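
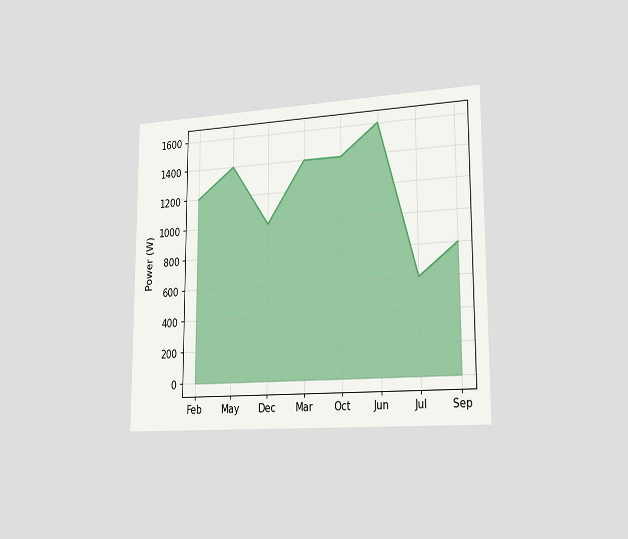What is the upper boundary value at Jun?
The chart is viewed slightly from the right. At Jun the upper boundary is at 1600W.

1600W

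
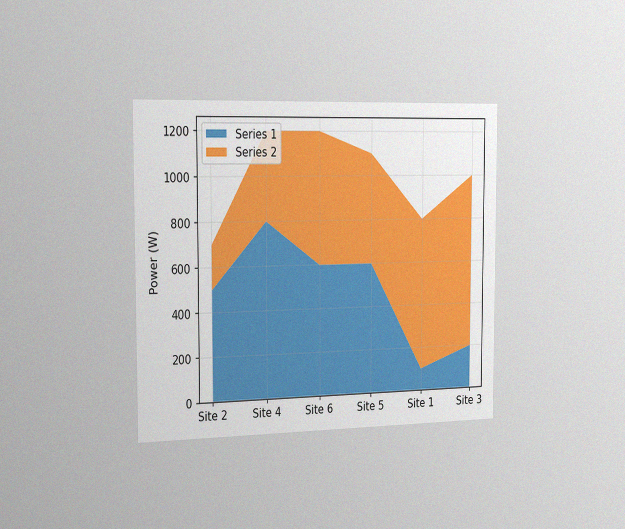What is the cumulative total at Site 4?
The chart is viewed slightly from the left, with some photo noise. The stacked total at Site 4 reaches 1200W.

1200W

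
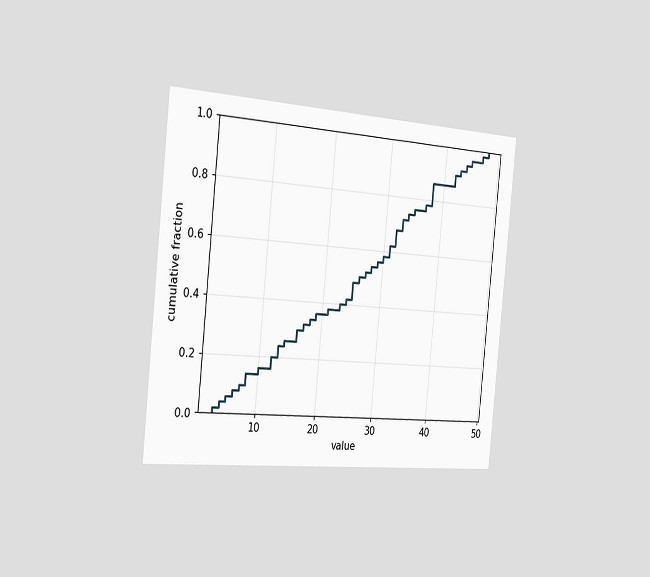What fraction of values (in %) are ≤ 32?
The chart is tilted about 6° clockwise and viewed slightly from the left. At x=32 the ECDF step is at 68%.

68%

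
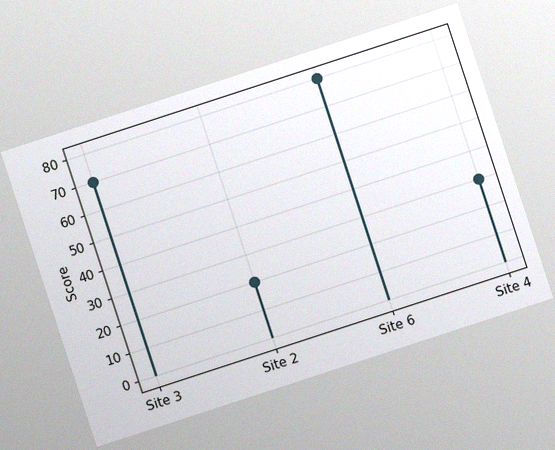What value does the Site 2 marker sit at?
20

The chart is tilted about 18° counter-clockwise, with some photo noise. The Site 2 marker sits at 20.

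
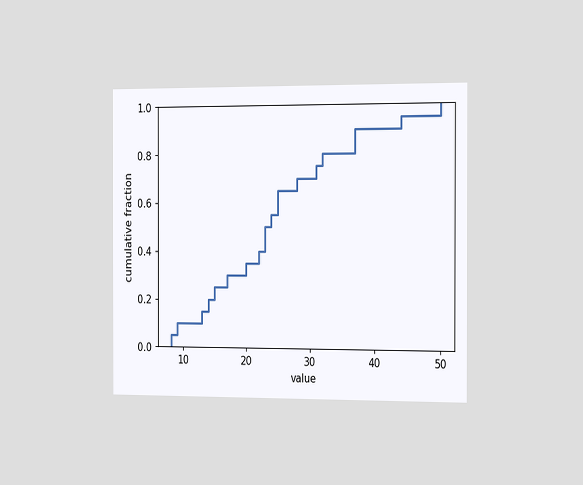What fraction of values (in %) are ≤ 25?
65%

The chart is viewed slightly from the right. At x=25 the ECDF step is at 65%.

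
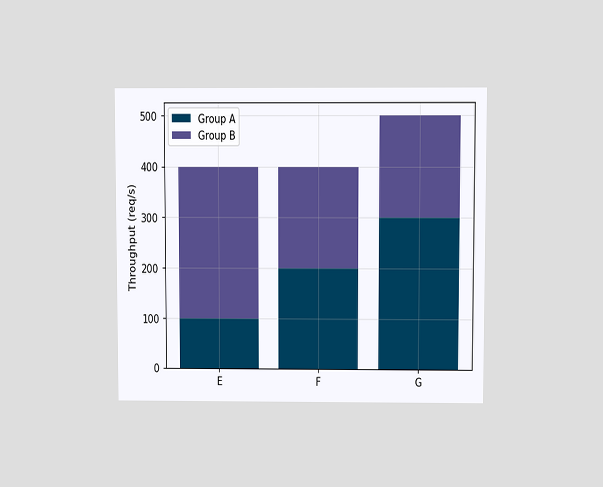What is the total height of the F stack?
400req/s

The chart is viewed slightly from above. The F stack's top reaches 400req/s on the y-axis.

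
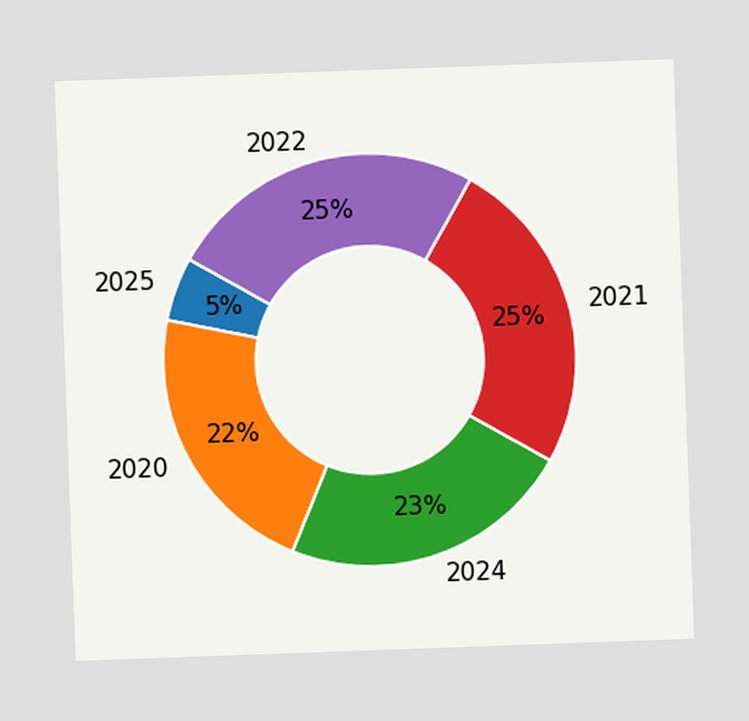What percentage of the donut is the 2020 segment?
22%

The chart is tilted about 2° counter-clockwise. The 2020 segment takes up 22% of the ring.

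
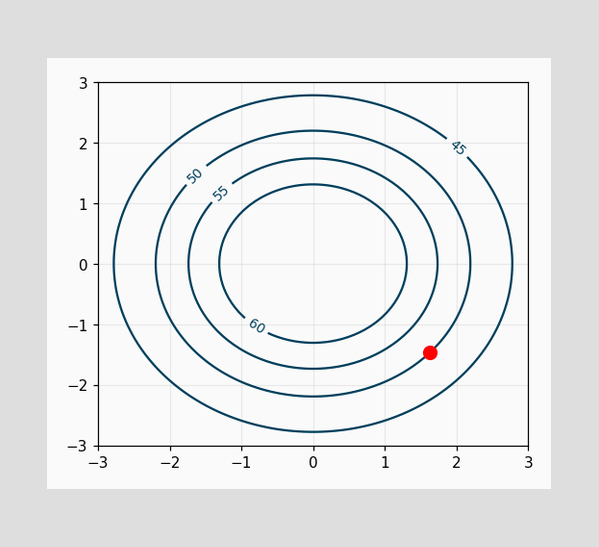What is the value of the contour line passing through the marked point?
50

The marked point sits on the contour labelled 50.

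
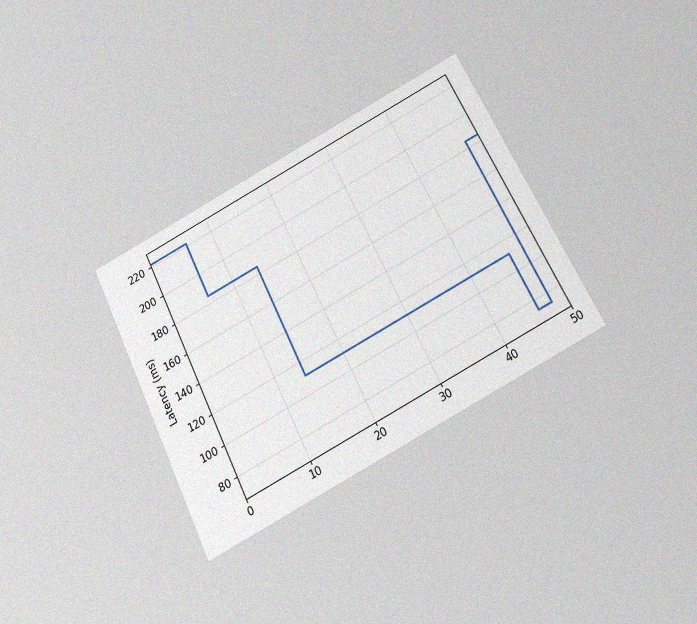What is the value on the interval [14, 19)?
The chart is tilted about 26° counter-clockwise and viewed slightly from below, with some photo noise. On [14, 19) the step sits at 111ms.

111ms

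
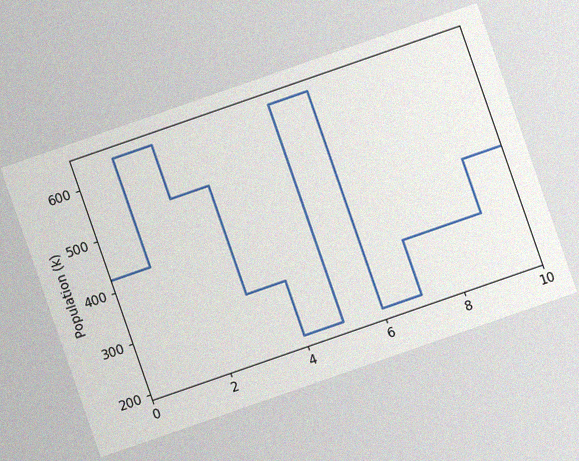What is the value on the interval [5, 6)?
The chart is tilted about 19° counter-clockwise, with some photo noise. On [5, 6) the step sits at 636k.

636k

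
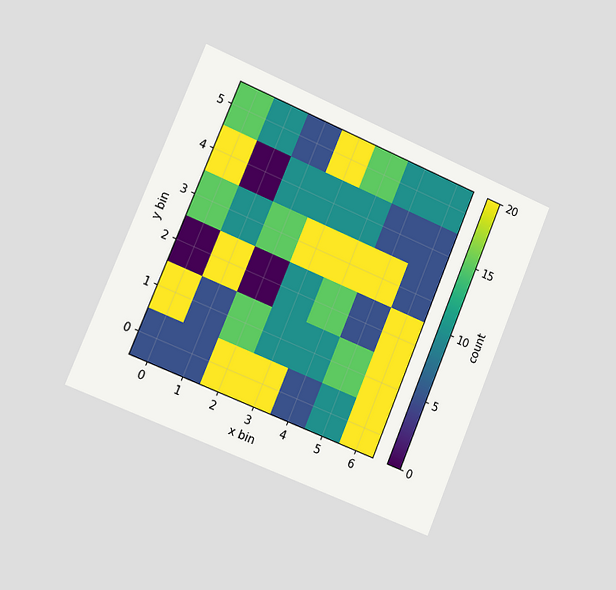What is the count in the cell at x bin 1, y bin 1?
5

The chart is tilted about 23° clockwise and viewed slightly from the left. Matching the cell (1, 1) against the colorbar gives 5.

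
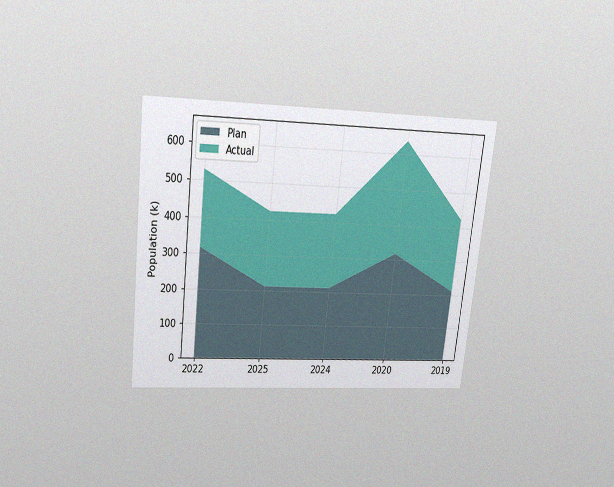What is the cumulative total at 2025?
424k

The chart is tilted about 6° clockwise and viewed slightly from above, with some photo noise. The stacked total at 2025 reaches 424k.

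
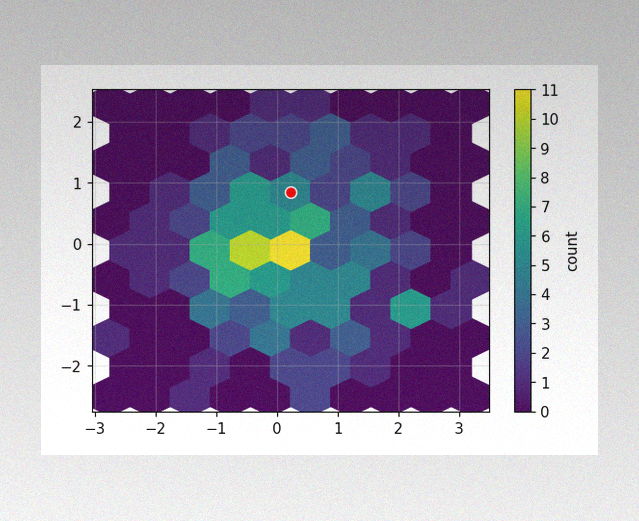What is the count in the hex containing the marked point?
5

The image has some photo noise and uneven lighting. The marked hex reads 5 on the colorbar.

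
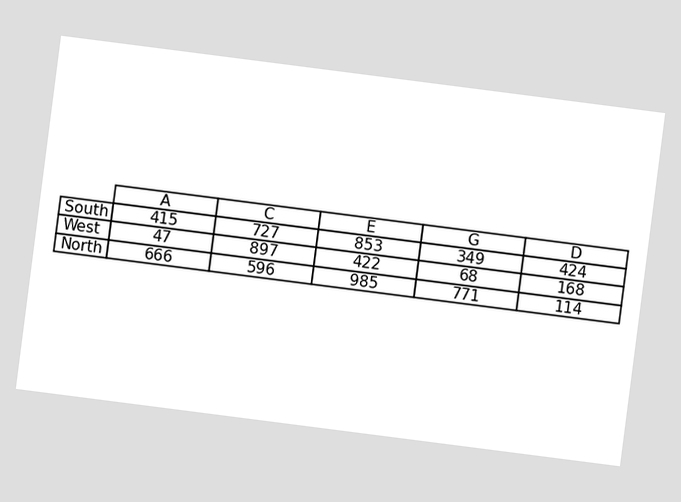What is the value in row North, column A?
666

The chart is tilted about 7° clockwise. The (North, A) cell reads 666.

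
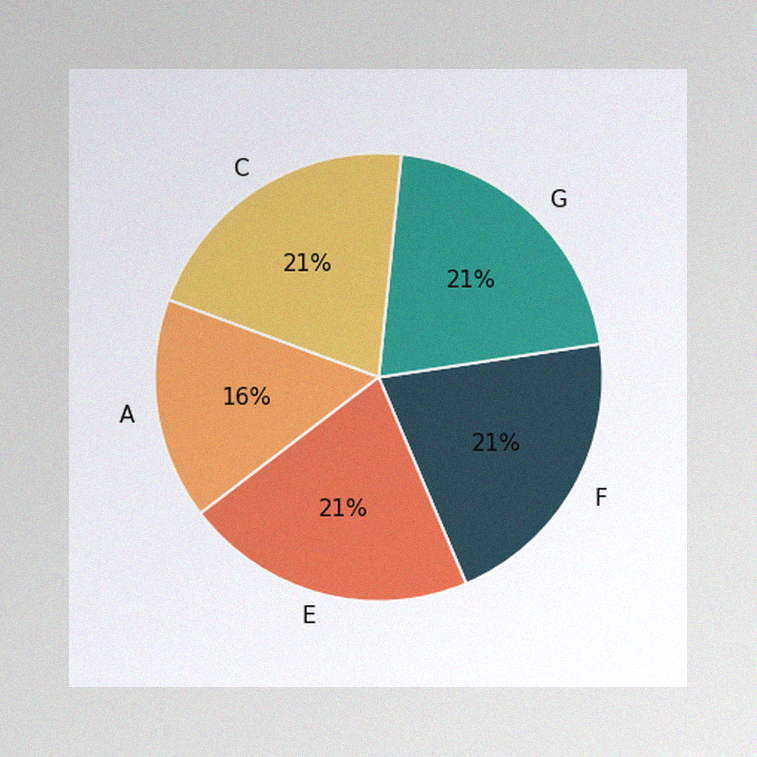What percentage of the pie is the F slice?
21%

The image has some photo noise and uneven lighting. The F slice takes up 21% of the pie.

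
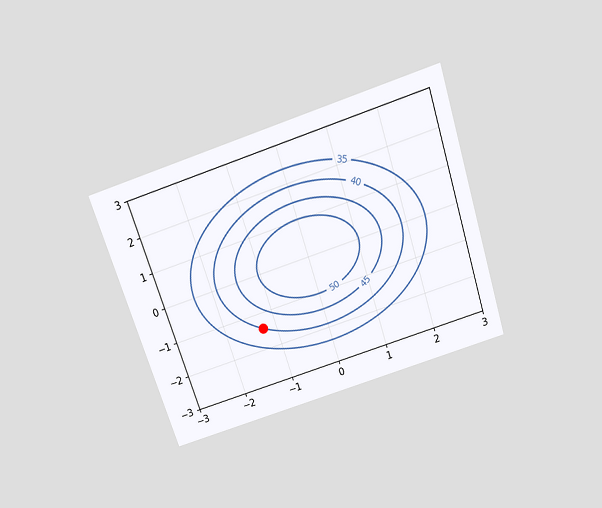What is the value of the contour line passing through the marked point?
The chart is tilted about 18° counter-clockwise and viewed slightly from above. The marked point sits on the contour labelled 40.

40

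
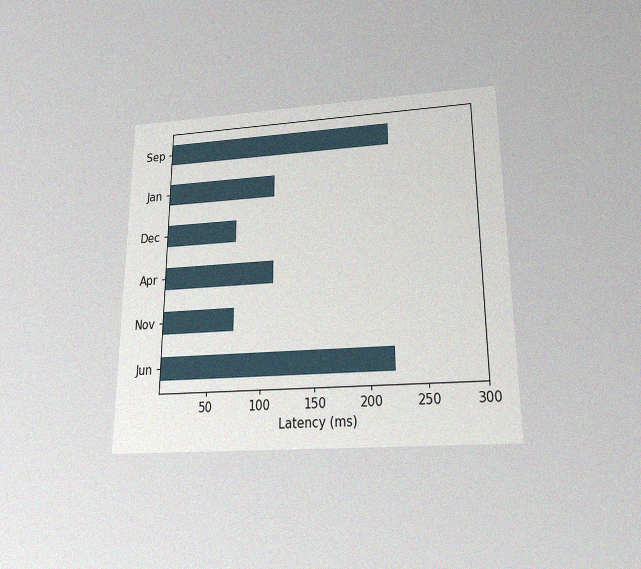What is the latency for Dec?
74ms

The chart is viewed slightly from below, with some photo noise. Reading along the chart's x-axis, the Dec bar reaches 74ms.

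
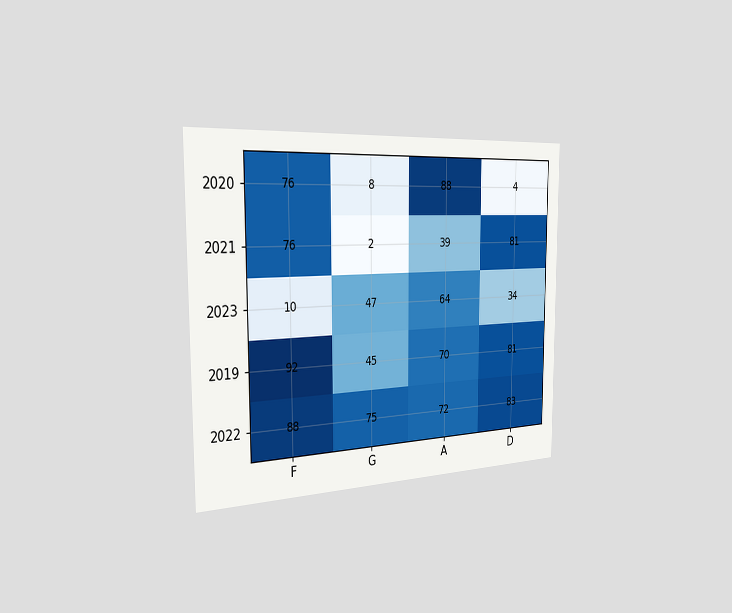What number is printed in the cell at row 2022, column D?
83

The chart is viewed slightly from the left. The (2022, D) cell reads 83.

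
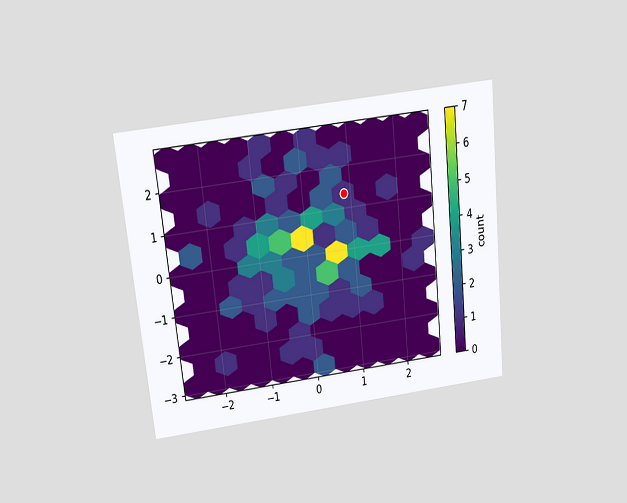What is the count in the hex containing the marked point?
The chart is tilted about 6° counter-clockwise and viewed slightly from above. The marked hex reads 1 on the colorbar.

1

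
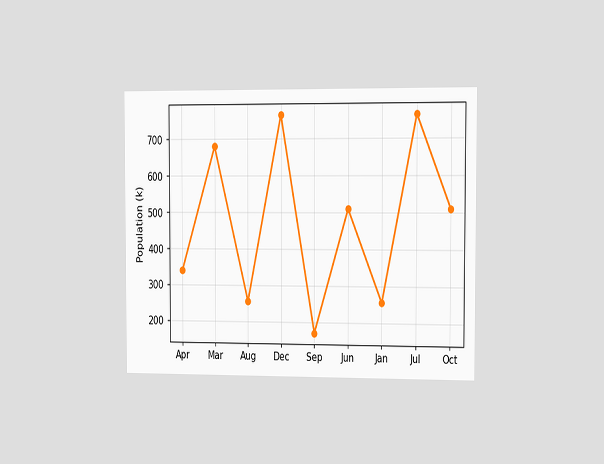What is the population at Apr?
The chart is viewed slightly from the right. At Apr, the line is at 340k.

340k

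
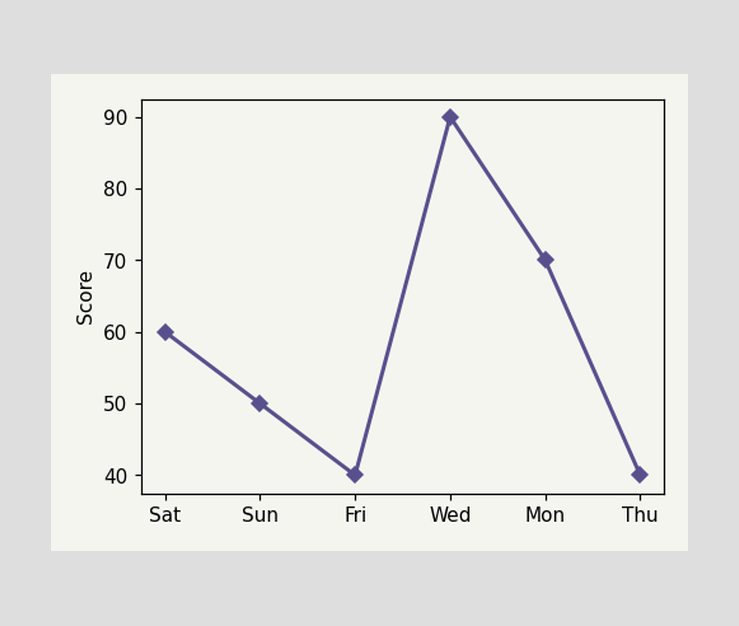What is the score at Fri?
40

At Fri, the line is at 40.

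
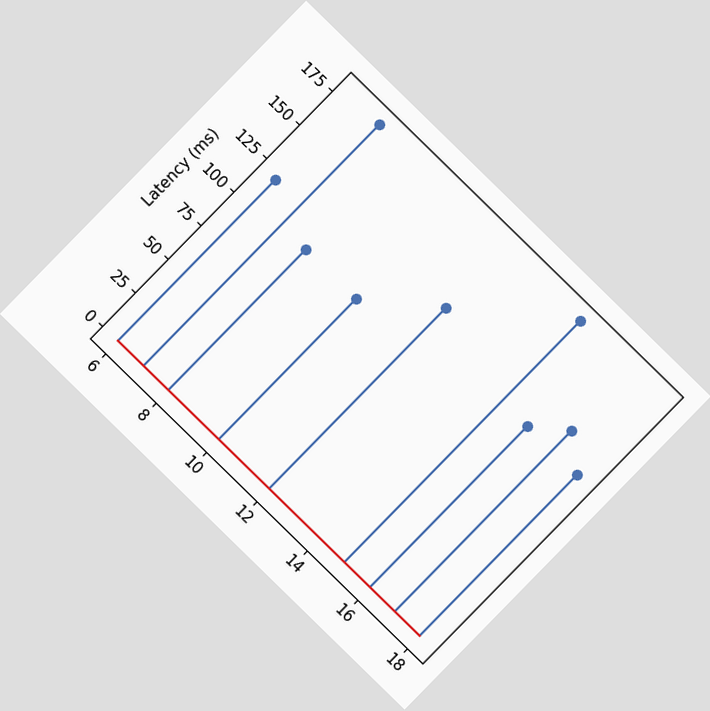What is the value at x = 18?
120ms

The chart is tilted about 44° clockwise. The stem at x=18 reaches 120ms.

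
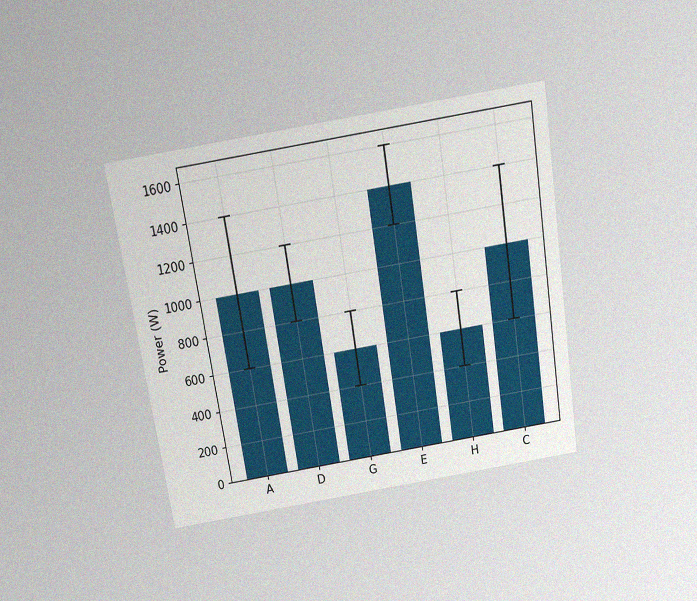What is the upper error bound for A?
The chart is tilted about 9° counter-clockwise and viewed slightly from above, with some photo noise. The A bar's upper whisker reaches 1400W.

1400W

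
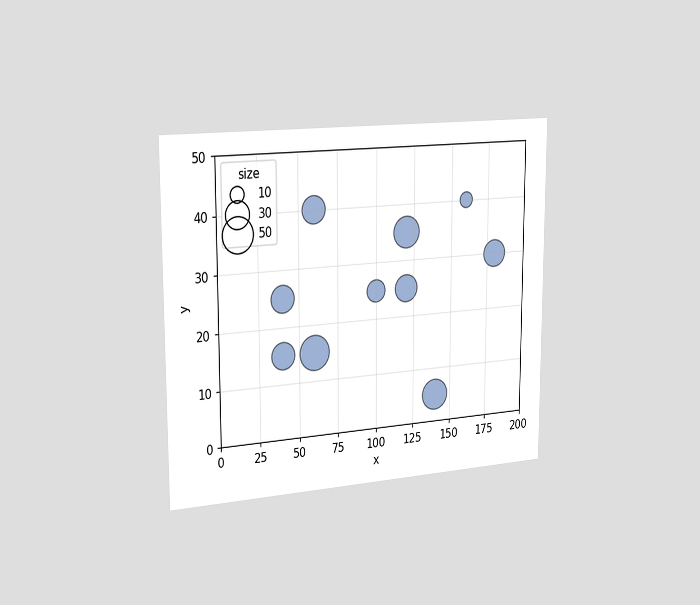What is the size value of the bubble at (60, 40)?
The chart is viewed slightly from the left. Matching the bubble at (60, 40) against the size legend gives 30.

30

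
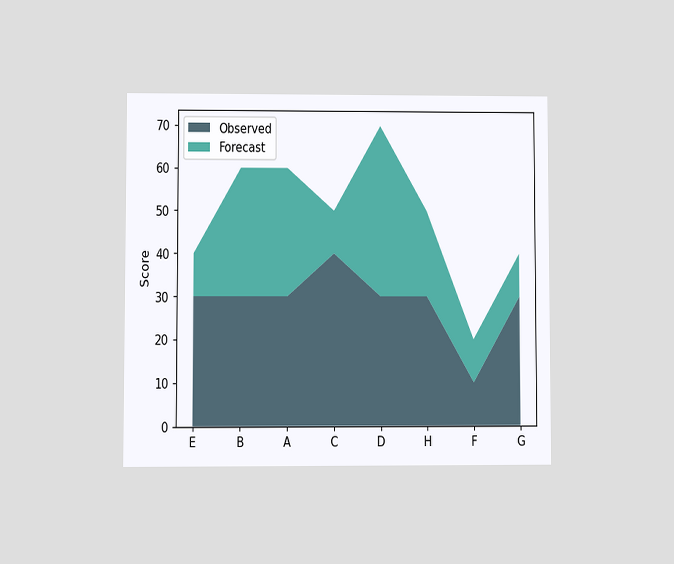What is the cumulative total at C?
50

The chart is viewed at a slight angle. The stacked total at C reaches 50.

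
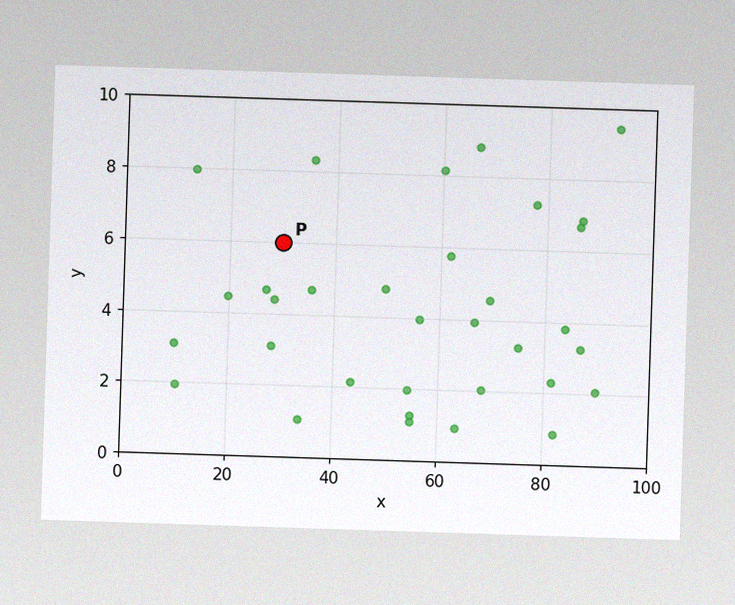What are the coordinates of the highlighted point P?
The image has some photo noise and uneven lighting. Following the gridlines from P to each axis, P sits at (30, 6).

(30, 6)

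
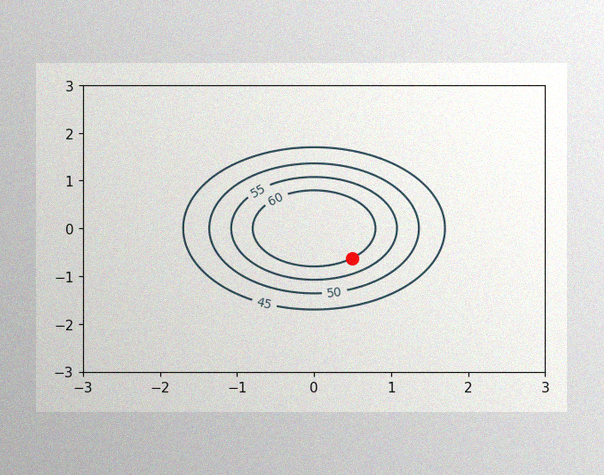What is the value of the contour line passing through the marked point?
The image has some photo noise and uneven lighting. The marked point sits on the contour labelled 60.

60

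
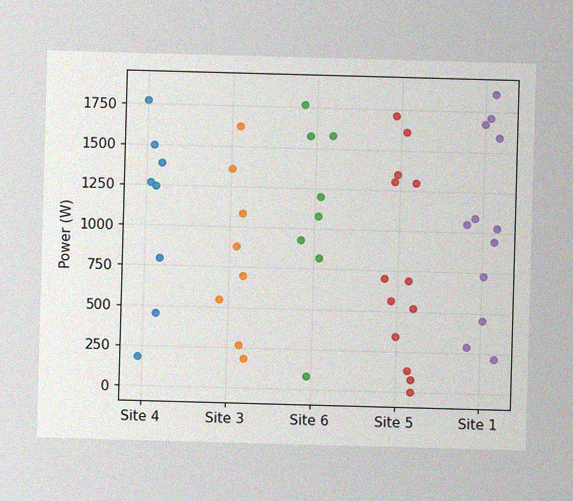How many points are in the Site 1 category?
The image has some photo noise and uneven lighting. Counting the markers in the Site 1 column gives 12.

12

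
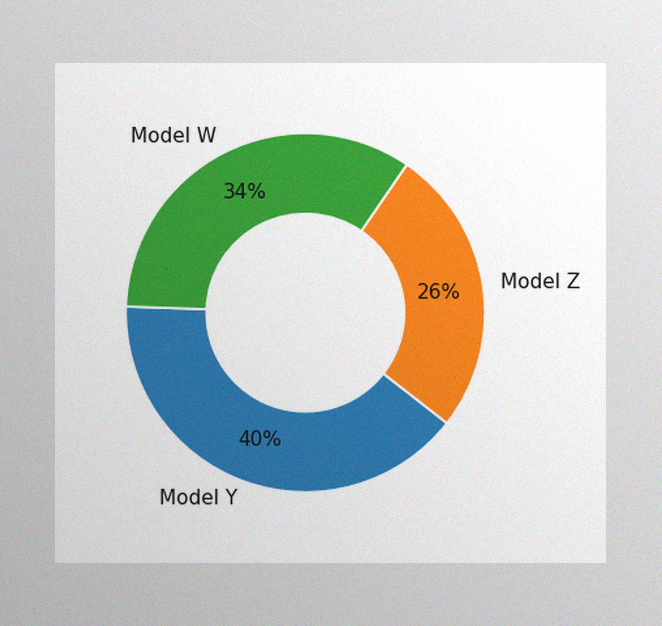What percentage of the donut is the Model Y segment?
40%

The image has some photo noise and uneven lighting. The Model Y segment takes up 40% of the ring.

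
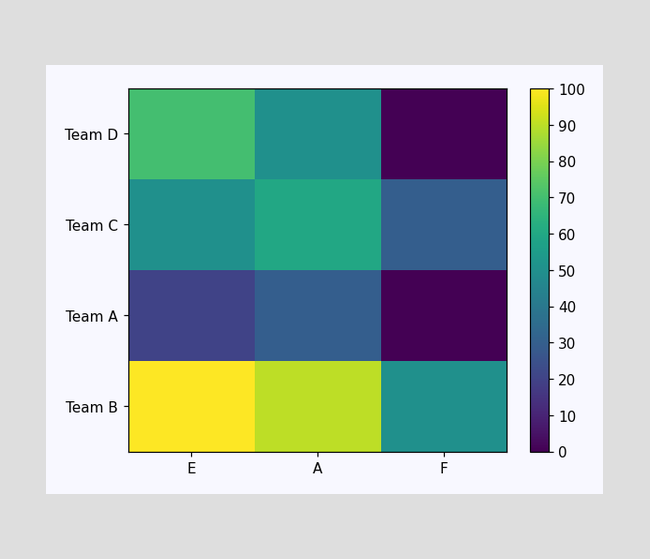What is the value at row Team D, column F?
0

Matching cell (Team D, F) against the colorbar gives 0.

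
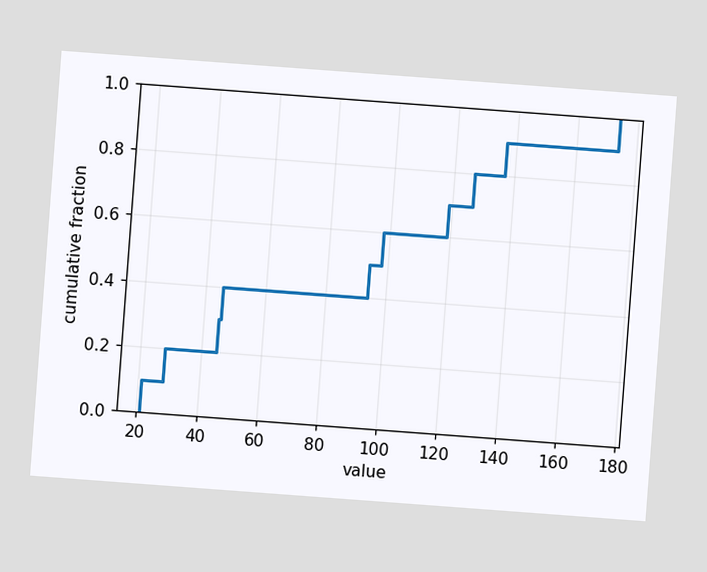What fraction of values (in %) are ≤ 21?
The chart is tilted about 4° clockwise. At x=21 the ECDF step is at 10%.

10%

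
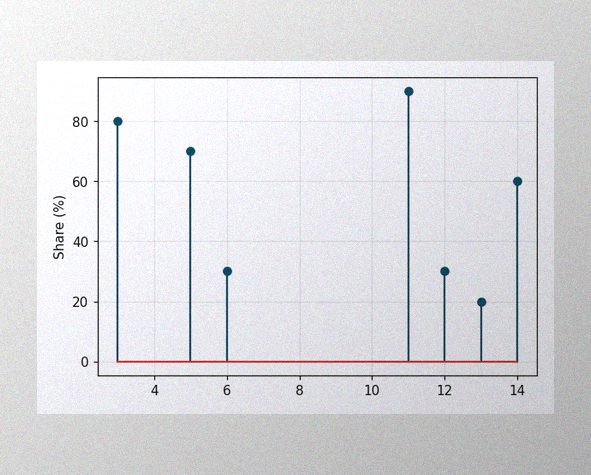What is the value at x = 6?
The image has some photo noise and uneven lighting. The stem at x=6 reaches 30%.

30%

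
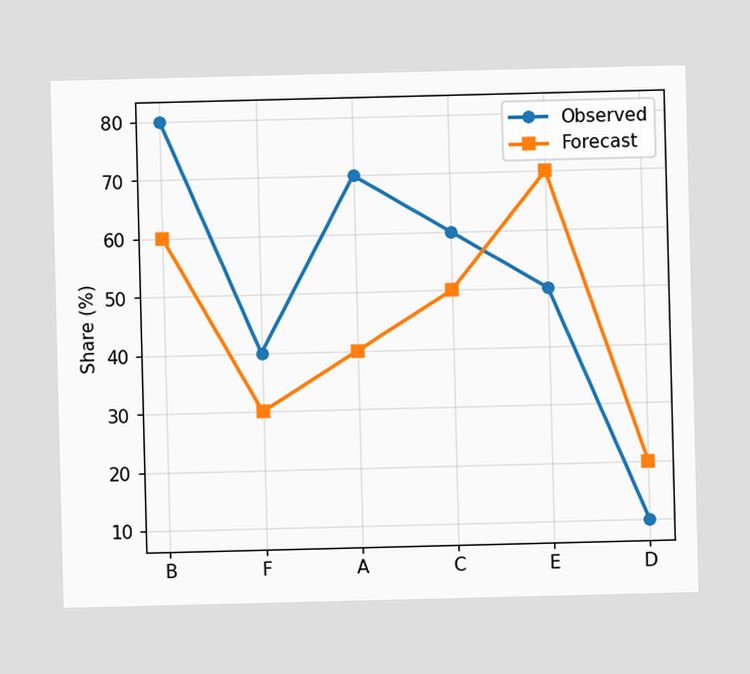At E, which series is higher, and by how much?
At E, Forecast sits above the other line by 20%.

Forecast, by 20%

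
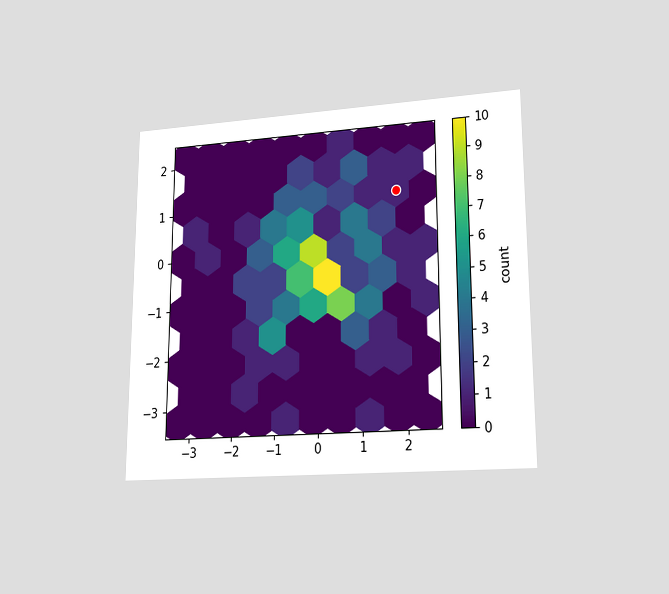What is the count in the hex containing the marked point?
The chart is viewed at a slight angle. The marked hex reads 1 on the colorbar.

1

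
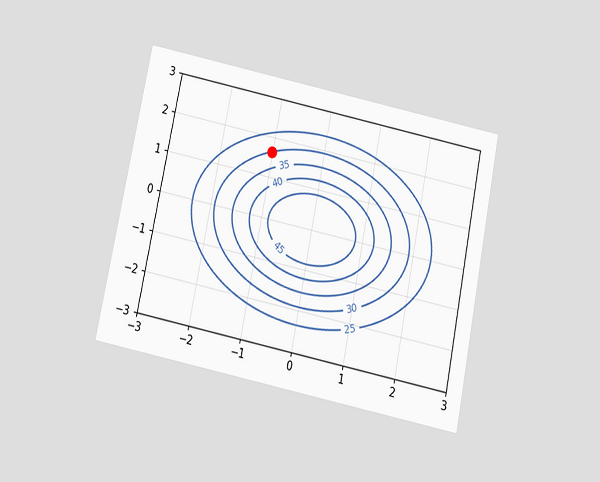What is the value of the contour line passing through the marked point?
The chart is tilted about 12° clockwise and viewed slightly from below. The marked point sits on the contour labelled 30.

30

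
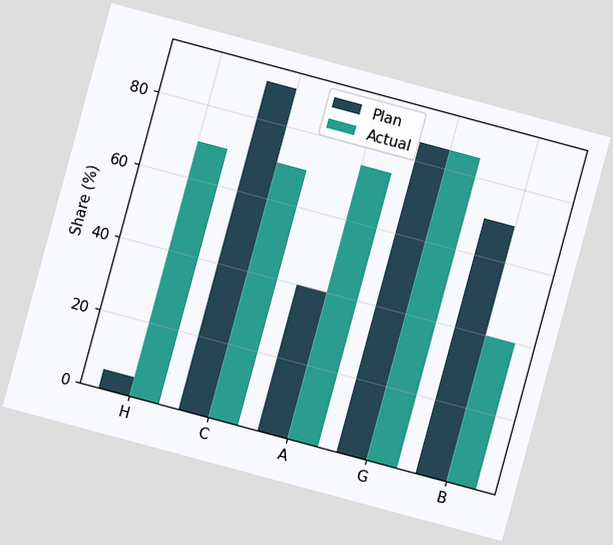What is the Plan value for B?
70%

The chart is tilted about 15° clockwise. The Plan bar at B reaches 70% on the y-axis.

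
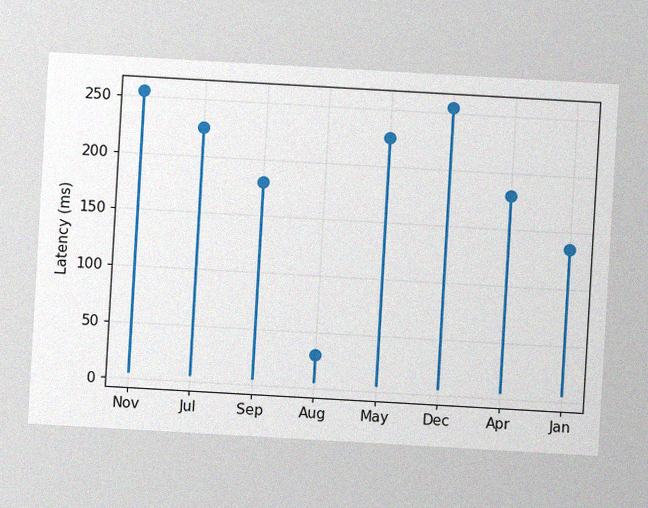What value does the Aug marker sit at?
The chart is tilted about 3° clockwise, with some photo noise. The Aug marker sits at 30ms.

30ms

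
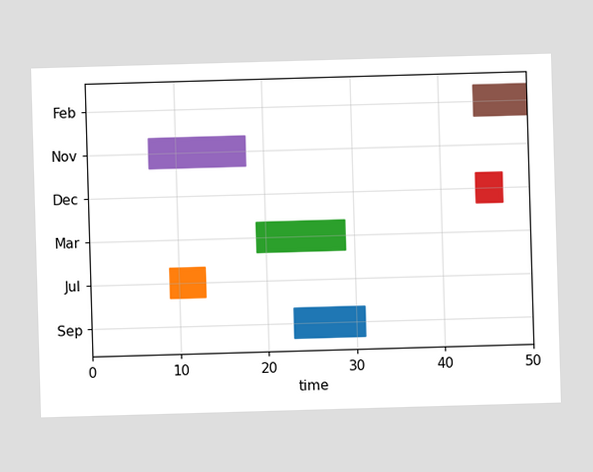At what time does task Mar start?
The Mar bar begins at t=19.

19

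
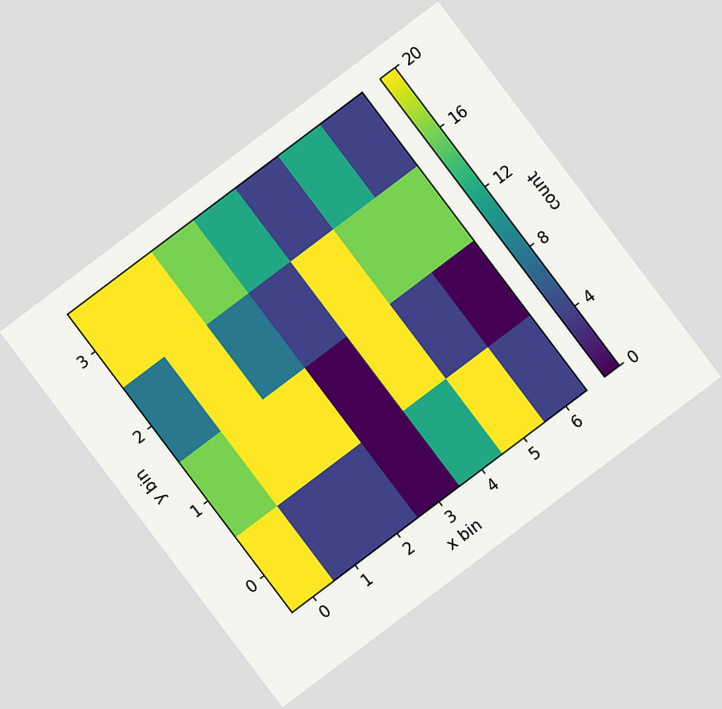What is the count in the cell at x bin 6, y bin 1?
The chart is tilted about 37° counter-clockwise. Matching the cell (6, 1) against the colorbar gives 0.

0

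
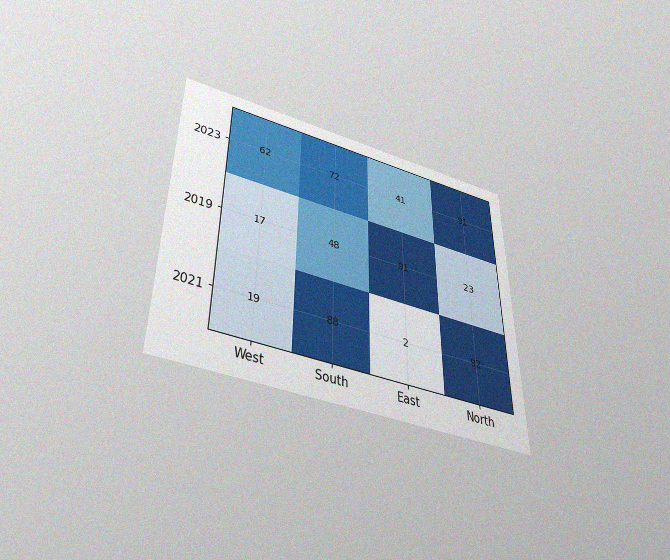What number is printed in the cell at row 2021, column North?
The chart is viewed slightly from below, with some photo noise. The (2021, North) cell reads 92.

92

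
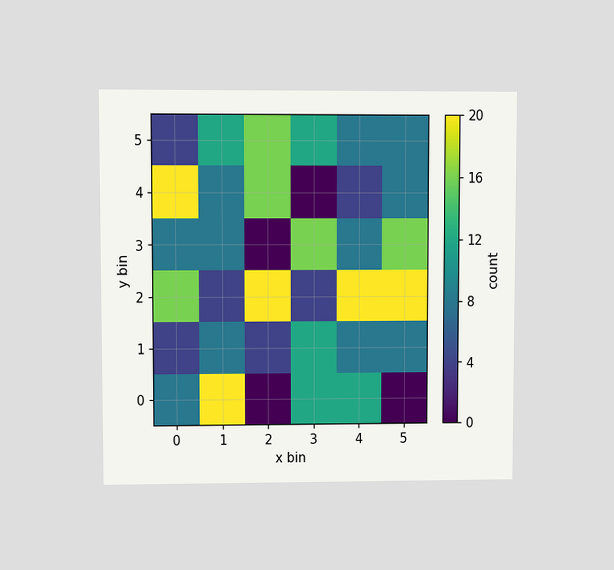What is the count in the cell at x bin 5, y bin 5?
The chart is viewed at a slight angle. Matching the cell (5, 5) against the colorbar gives 8.

8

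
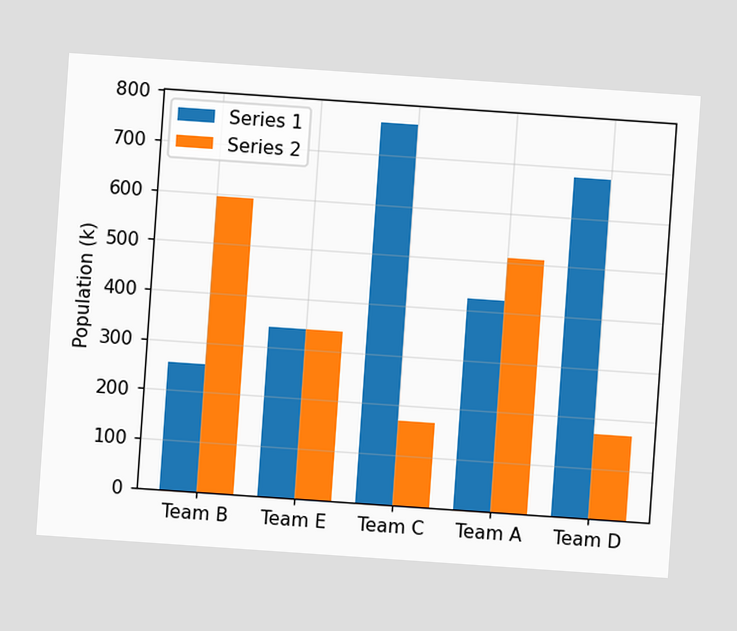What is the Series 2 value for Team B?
The chart is tilted about 4° clockwise. The Series 2 bar at Team B reaches 595k on the y-axis.

595k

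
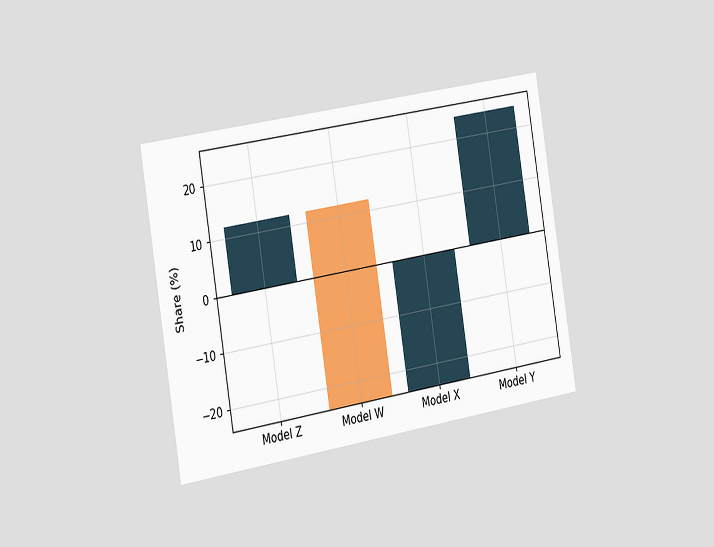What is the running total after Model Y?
24%

The chart is tilted about 9° counter-clockwise and viewed slightly from the left. After Model Y the running total reaches 24%.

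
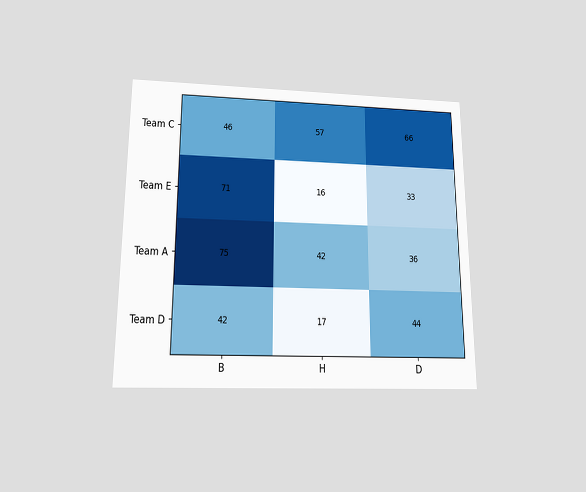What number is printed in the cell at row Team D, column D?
44

The chart is viewed slightly from below. The (Team D, D) cell reads 44.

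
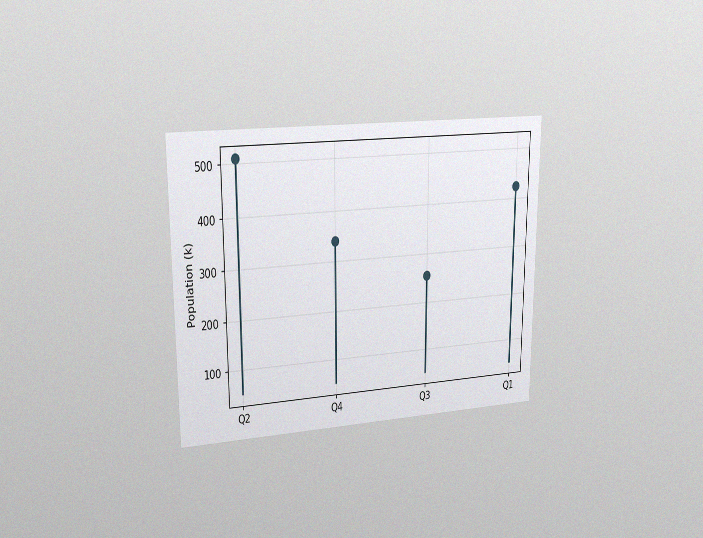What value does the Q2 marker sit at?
510k

The chart is viewed at a slight angle, with some photo noise. The Q2 marker sits at 510k.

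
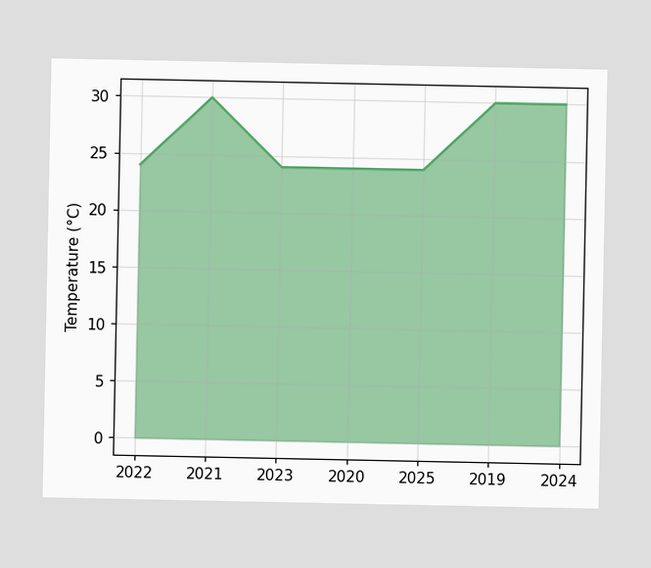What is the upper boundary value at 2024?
30°C

At 2024 the upper boundary is at 30°C.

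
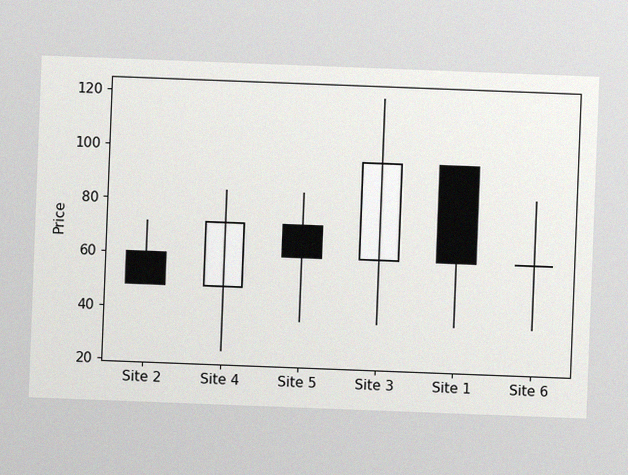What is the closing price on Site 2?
The chart is tilted about 2° clockwise, with some photo noise. The Site 2 candle closes at 48.

48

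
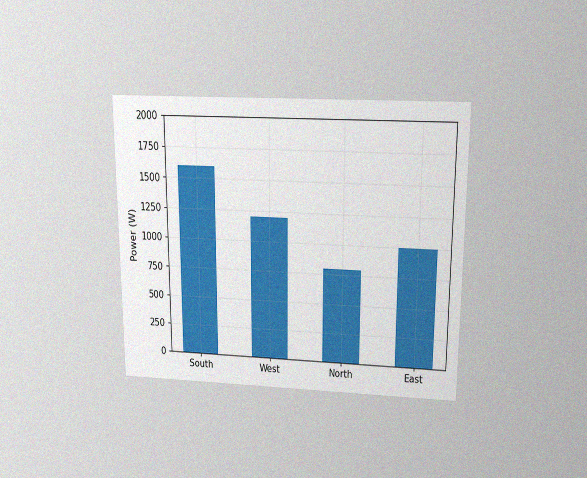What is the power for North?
The chart is viewed slightly from above, with some photo noise. Reading along the chart's y-axis, the North bar reaches 800W.

800W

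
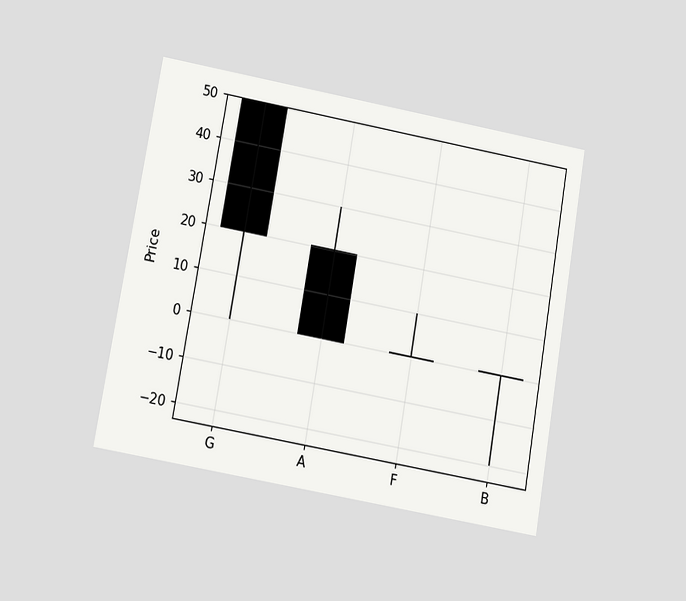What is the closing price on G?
20

The chart is tilted about 10° clockwise and viewed slightly from below. The G candle closes at 20.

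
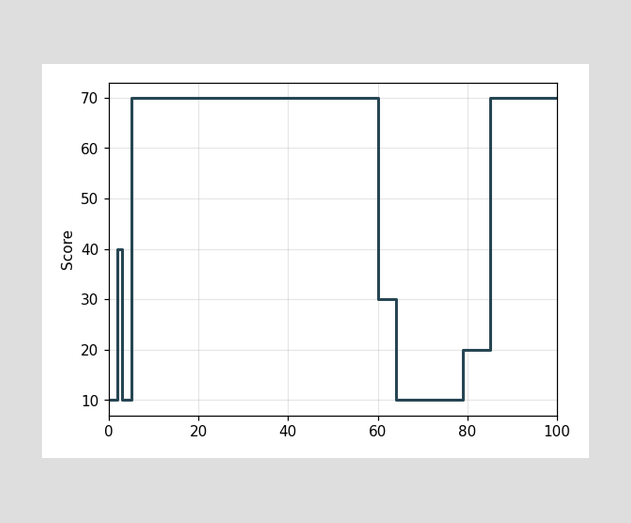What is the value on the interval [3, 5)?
10

On [3, 5) the step sits at 10.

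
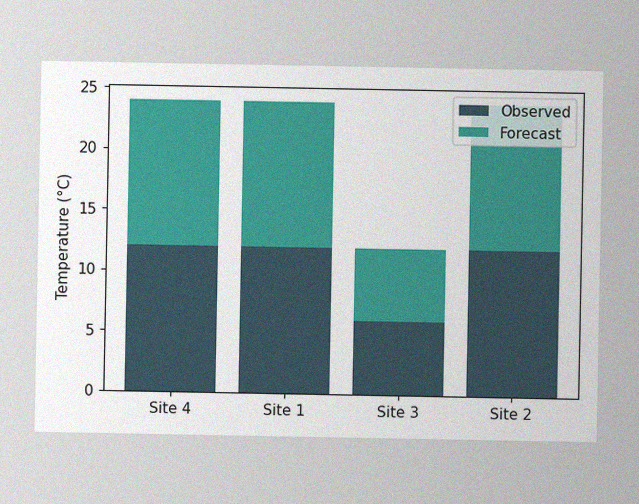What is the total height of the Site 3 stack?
12°C

The image has some photo noise and uneven lighting. The Site 3 stack's top reaches 12°C on the y-axis.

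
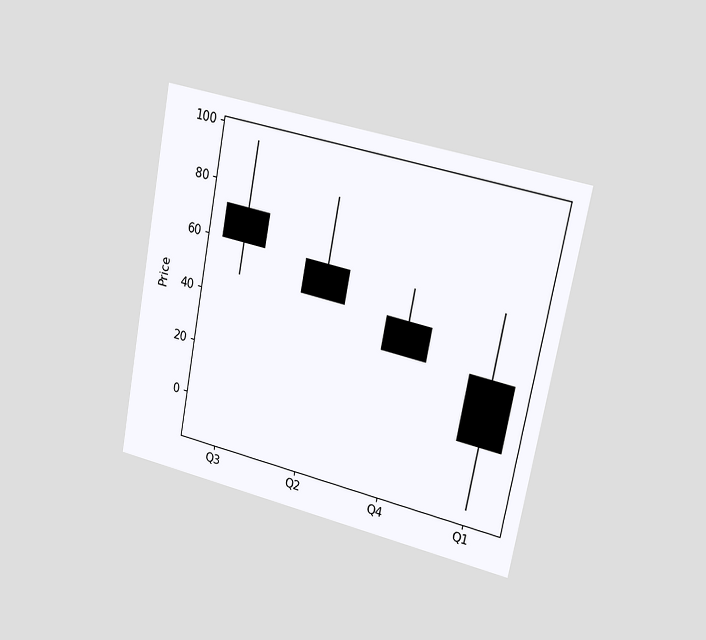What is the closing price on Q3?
The chart is tilted about 11° clockwise and viewed slightly from the right. The Q3 candle closes at 60.

60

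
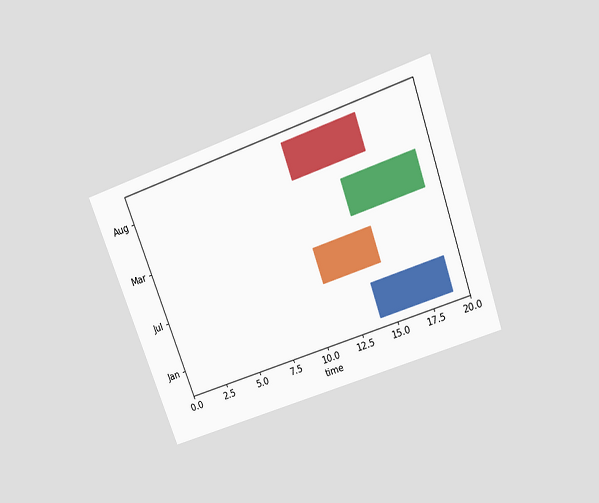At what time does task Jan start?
The chart is tilted about 20° counter-clockwise and viewed slightly from above. The Jan bar begins at t=14.

14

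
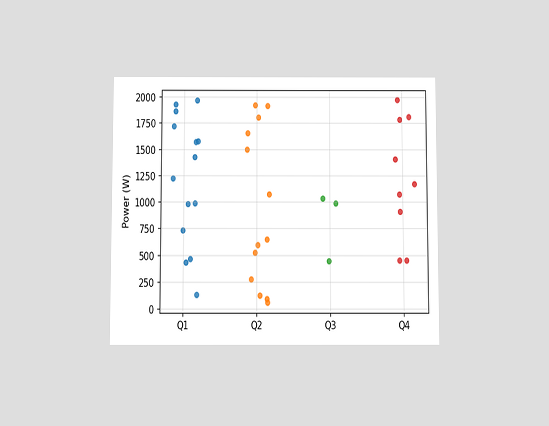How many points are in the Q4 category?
The chart is viewed slightly from below. Counting the markers in the Q4 column gives 9.

9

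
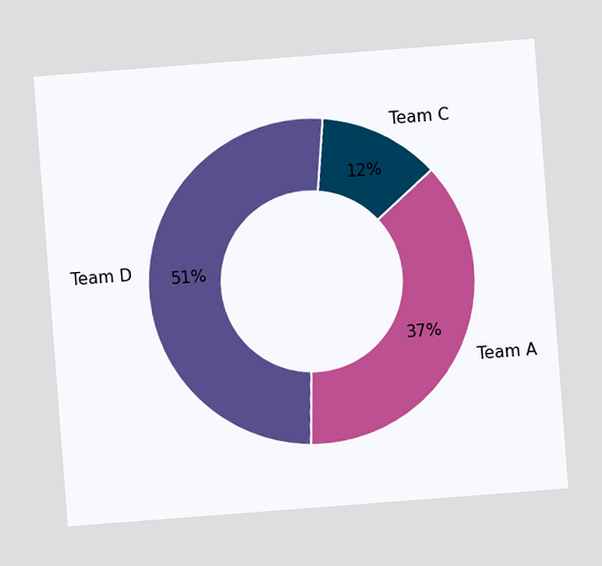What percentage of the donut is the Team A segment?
The chart is tilted about 4° counter-clockwise. The Team A segment takes up 37% of the ring.

37%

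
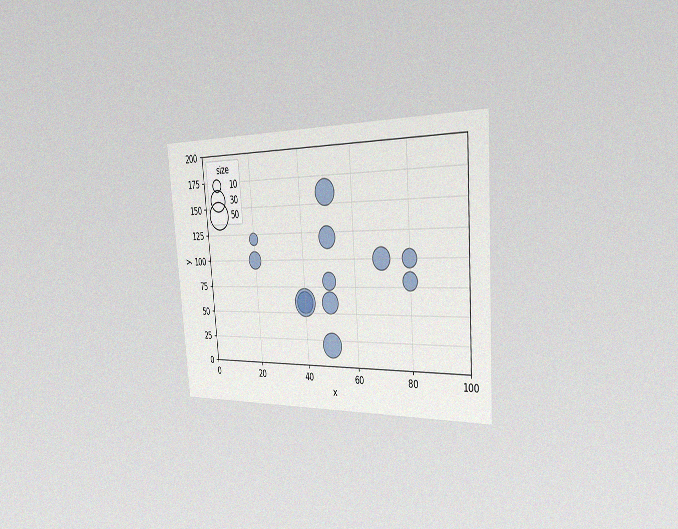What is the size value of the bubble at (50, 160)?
The chart is tilted about 4° counter-clockwise and viewed slightly from the right, with some photo noise. Matching the bubble at (50, 160) against the size legend gives 40.

40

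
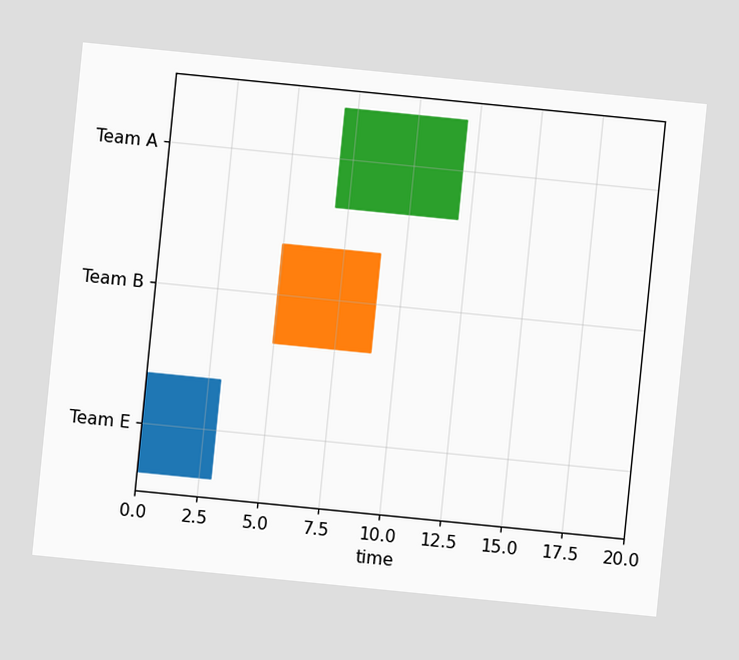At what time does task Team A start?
The chart is tilted about 6° clockwise. The Team A bar begins at t=7.

7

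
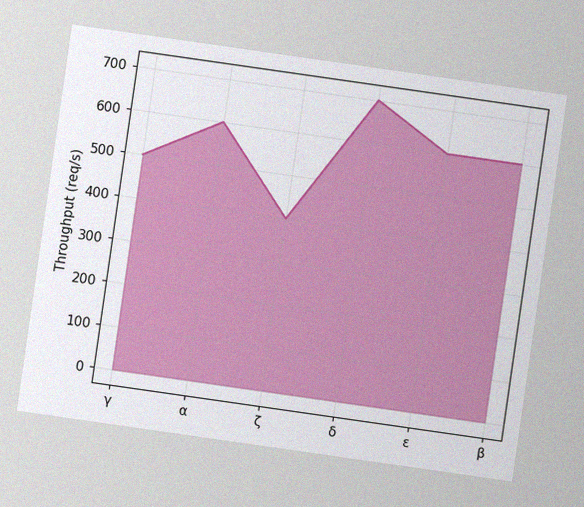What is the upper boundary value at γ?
500req/s

The chart is tilted about 8° clockwise, with some photo noise. At γ the upper boundary is at 500req/s.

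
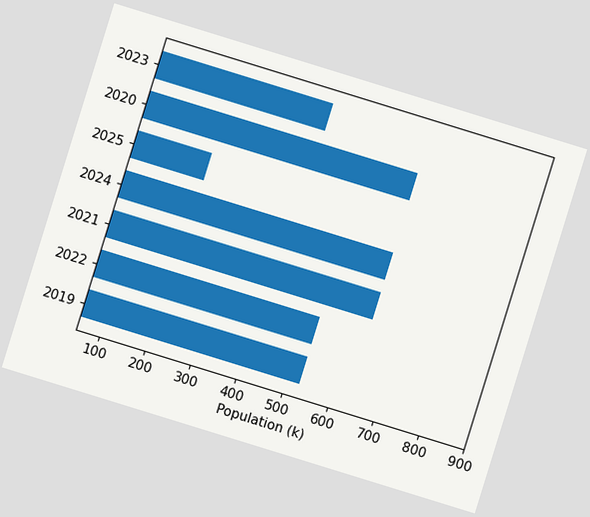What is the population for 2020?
The chart is tilted about 17° clockwise. Reading along the chart's x-axis, the 2020 bar reaches 636k.

636k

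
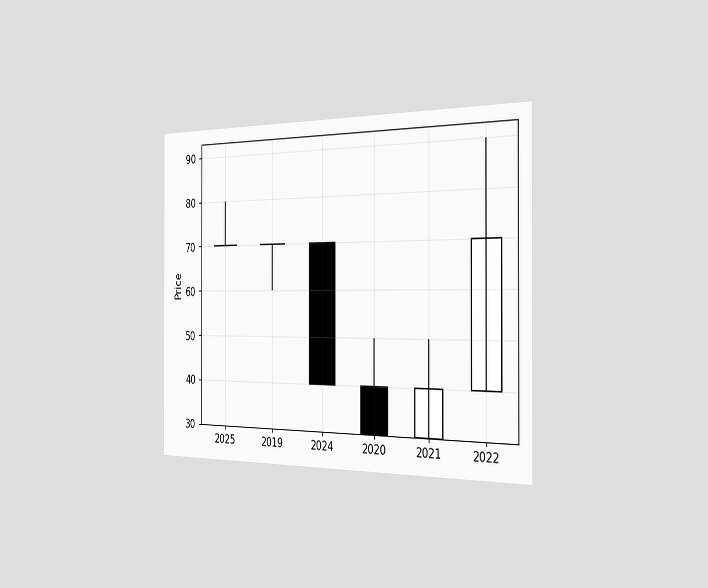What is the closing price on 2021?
40

The chart is viewed slightly from the right. The 2021 candle closes at 40.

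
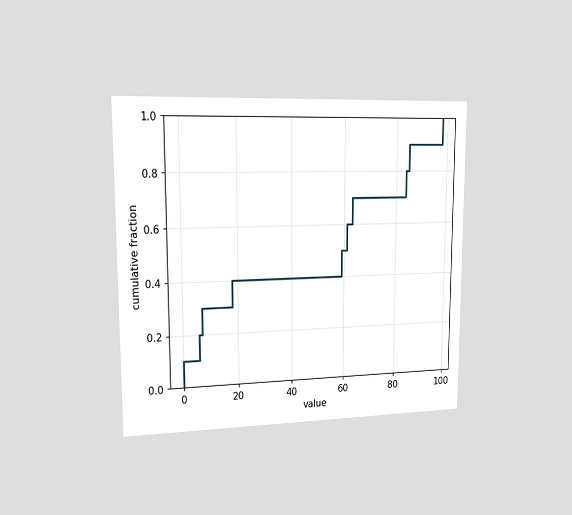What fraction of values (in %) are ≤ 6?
The chart is viewed slightly from the left. At x=6 the ECDF step is at 20%.

20%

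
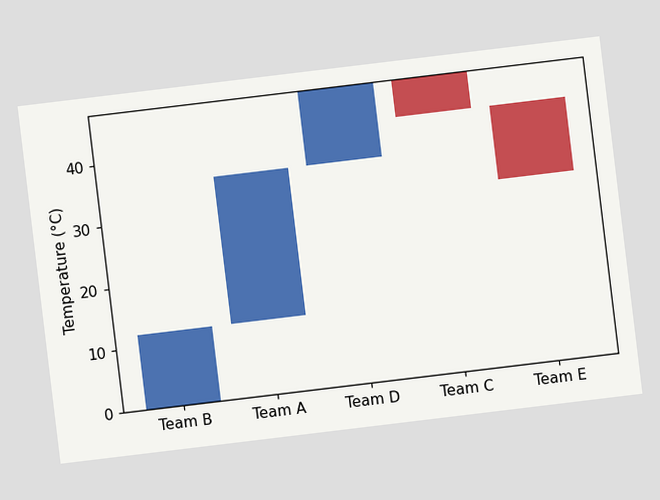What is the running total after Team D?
48°C

The chart is tilted about 7° counter-clockwise. After Team D the running total reaches 48°C.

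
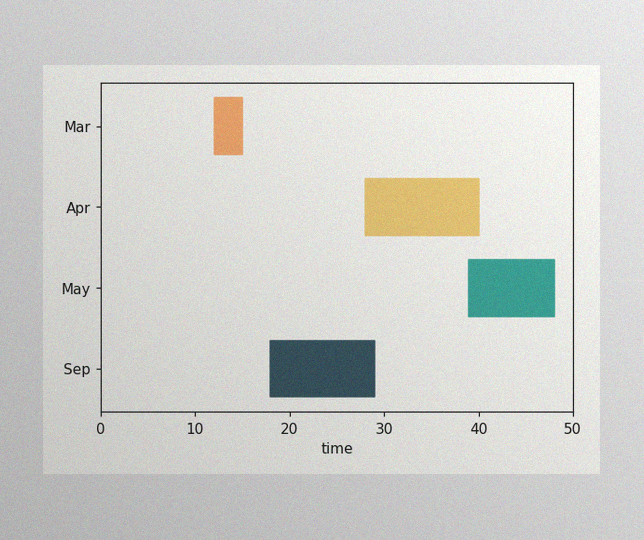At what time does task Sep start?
18

The image has some photo noise and uneven lighting. The Sep bar begins at t=18.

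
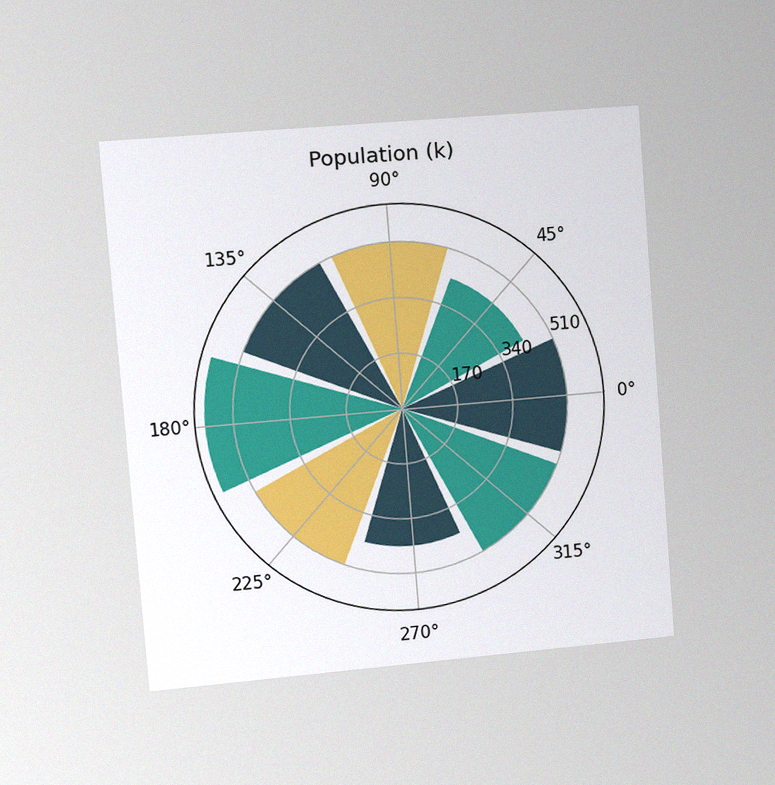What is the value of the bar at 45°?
425k

The chart is tilted about 5° counter-clockwise and viewed slightly from the left, with some photo noise. The bar at 45° reaches 425k on the radial axis.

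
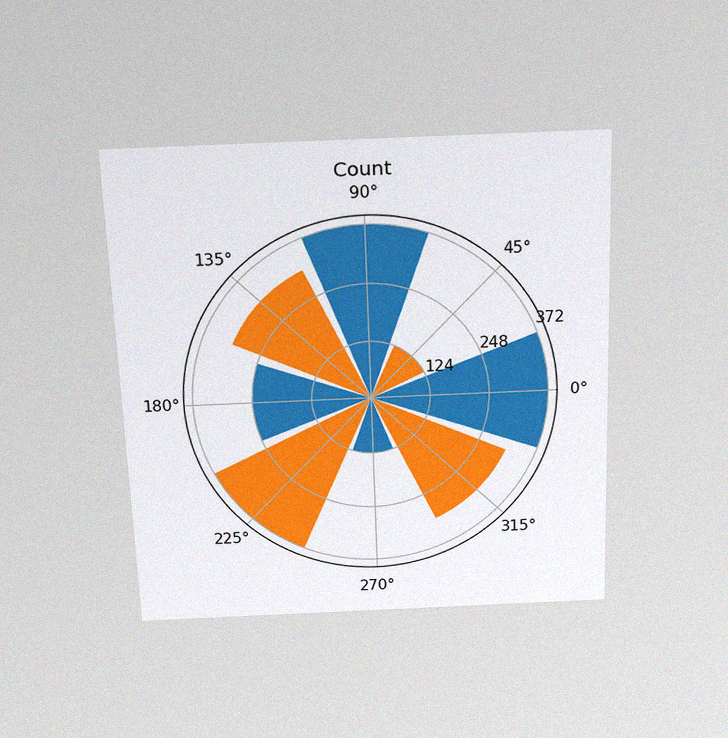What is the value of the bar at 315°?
The chart is tilted about 2° counter-clockwise and viewed slightly from above, with some photo noise. The bar at 315° reaches 310 on the radial axis.

310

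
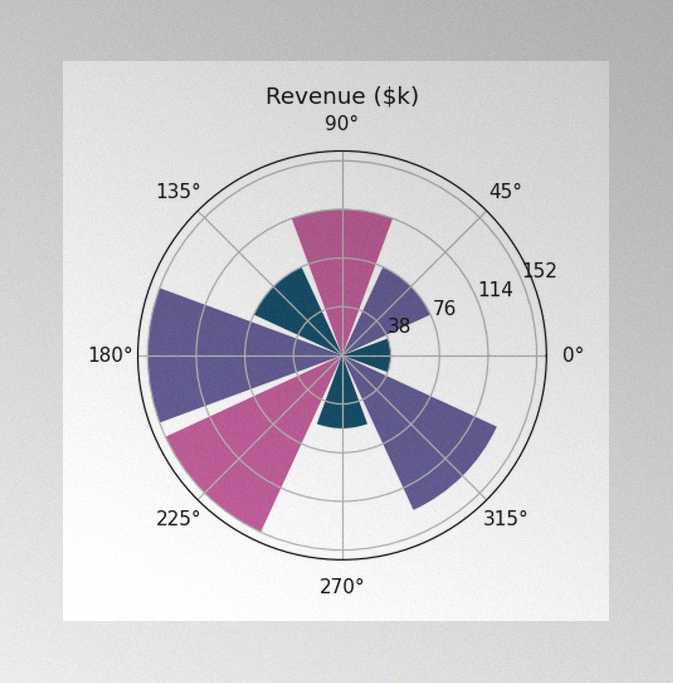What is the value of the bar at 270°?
$57k

The image has some photo noise and uneven lighting. The bar at 270° reaches $57k on the radial axis.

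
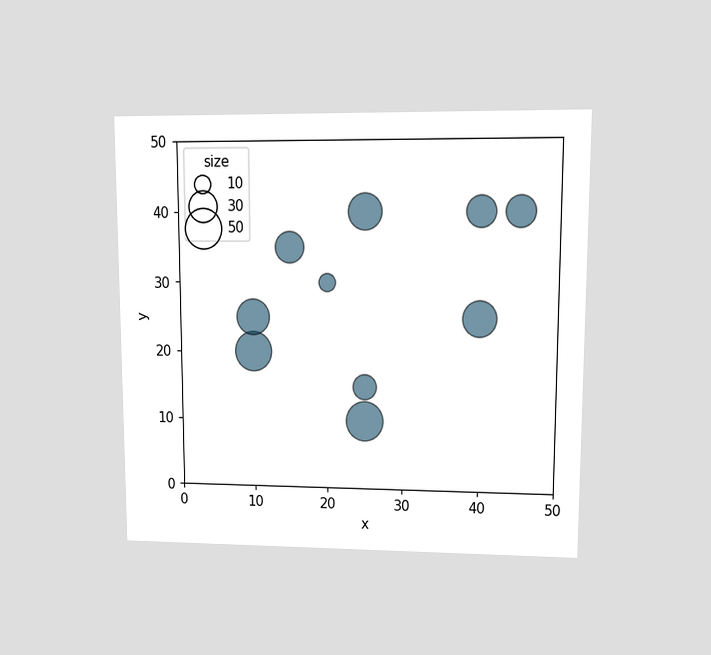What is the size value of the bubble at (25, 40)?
40

The chart is viewed at a slight angle. Matching the bubble at (25, 40) against the size legend gives 40.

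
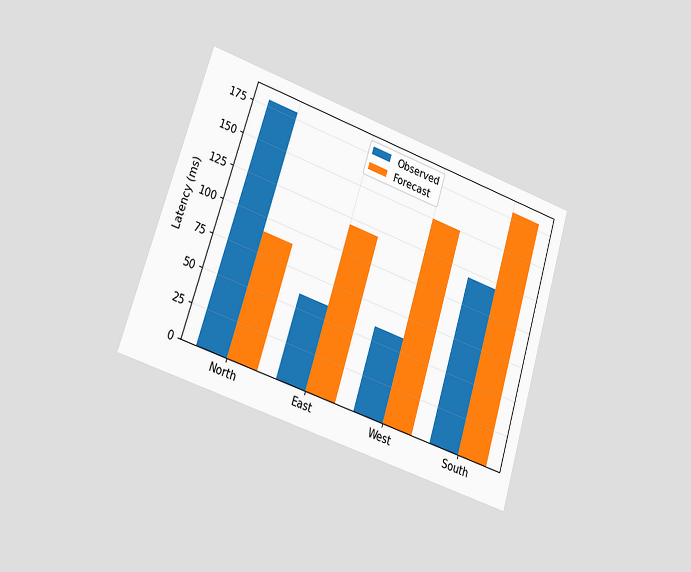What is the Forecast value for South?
180ms

The chart is tilted about 18° clockwise and viewed slightly from the left. The Forecast bar at South reaches 180ms on the y-axis.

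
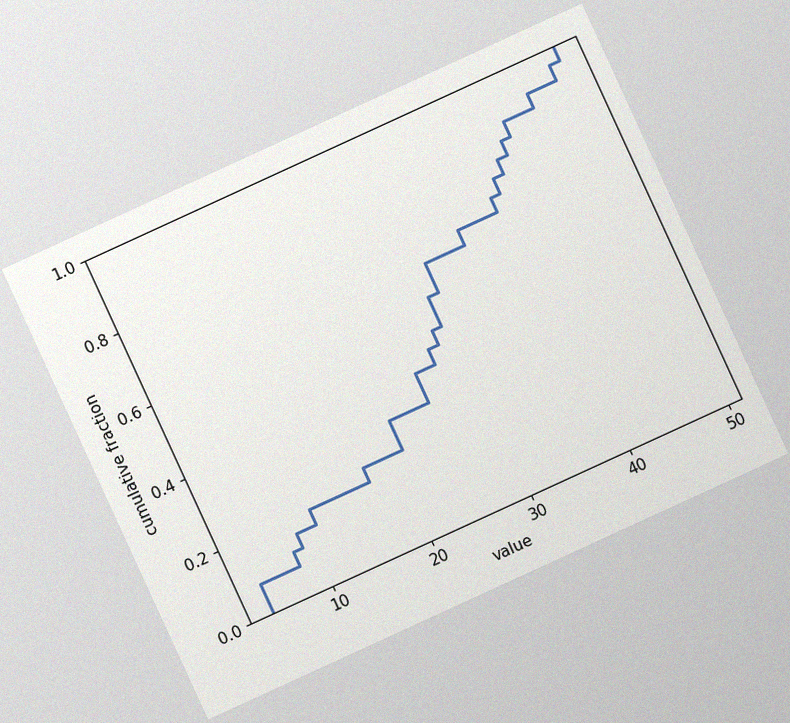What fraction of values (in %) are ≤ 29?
56%

The chart is tilted about 25° counter-clockwise, with some photo noise. At x=29 the ECDF step is at 56%.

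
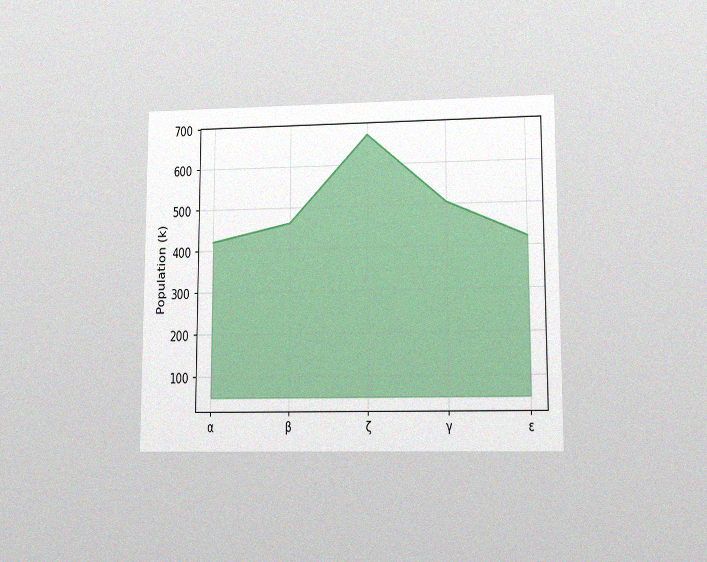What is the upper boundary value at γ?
The chart is viewed at a slight angle, with some photo noise. At γ the upper boundary is at 504k.

504k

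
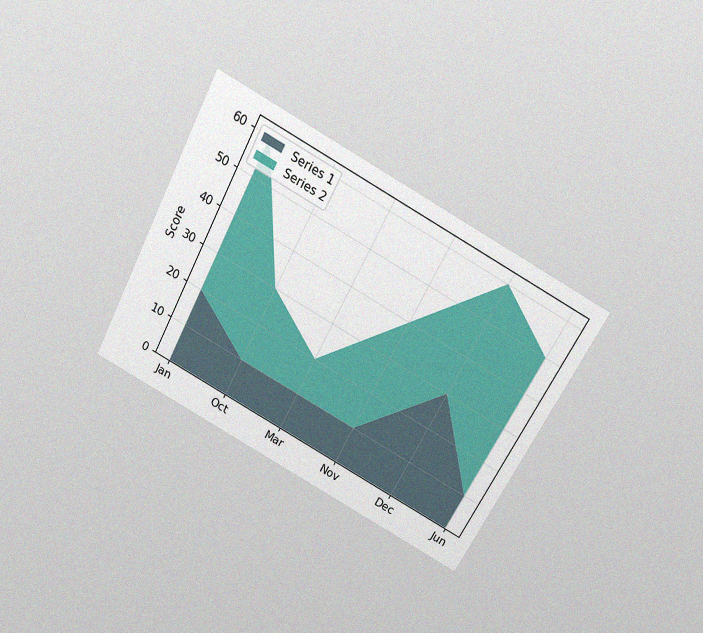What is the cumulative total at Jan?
The chart is tilted about 28° clockwise and viewed slightly from above, with some photo noise. The stacked total at Jan reaches 60.

60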